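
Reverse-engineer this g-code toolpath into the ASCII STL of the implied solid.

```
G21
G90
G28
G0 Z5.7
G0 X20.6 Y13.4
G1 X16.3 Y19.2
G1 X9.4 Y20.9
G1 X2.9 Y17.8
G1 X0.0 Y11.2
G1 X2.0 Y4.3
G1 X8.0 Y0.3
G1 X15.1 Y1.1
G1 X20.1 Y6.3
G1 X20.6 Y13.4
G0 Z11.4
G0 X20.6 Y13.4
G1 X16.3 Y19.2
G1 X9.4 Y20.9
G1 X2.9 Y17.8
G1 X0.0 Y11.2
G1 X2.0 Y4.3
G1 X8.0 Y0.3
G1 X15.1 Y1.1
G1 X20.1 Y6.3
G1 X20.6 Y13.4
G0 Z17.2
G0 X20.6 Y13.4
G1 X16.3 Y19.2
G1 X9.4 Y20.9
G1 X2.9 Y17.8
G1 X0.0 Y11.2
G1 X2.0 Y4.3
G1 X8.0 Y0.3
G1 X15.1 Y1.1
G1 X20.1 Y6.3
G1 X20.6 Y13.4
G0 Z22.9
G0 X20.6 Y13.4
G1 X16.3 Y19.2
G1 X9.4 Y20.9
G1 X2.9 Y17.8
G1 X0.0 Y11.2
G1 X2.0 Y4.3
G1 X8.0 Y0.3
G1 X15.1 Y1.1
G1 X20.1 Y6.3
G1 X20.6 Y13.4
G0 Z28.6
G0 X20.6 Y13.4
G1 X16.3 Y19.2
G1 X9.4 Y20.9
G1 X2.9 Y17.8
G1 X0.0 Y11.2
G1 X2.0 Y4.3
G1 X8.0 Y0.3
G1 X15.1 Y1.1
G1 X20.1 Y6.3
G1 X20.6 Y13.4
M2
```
solid part
  facet normal 0.0000 0.0000 -1.0000
    outer loop
      vertex 9.4 20.9 0.0
      vertex 16.3 19.2 0.0
      vertex 20.6 13.4 0.0
    endloop
  endfacet
  facet normal 0.0000 0.0000 -1.0000
    outer loop
      vertex 2.9 17.8 0.0
      vertex 9.4 20.9 0.0
      vertex 20.6 13.4 0.0
    endloop
  endfacet
  facet normal 0.0000 0.0000 -1.0000
    outer loop
      vertex 0.0 11.2 0.0
      vertex 2.9 17.8 0.0
      vertex 20.6 13.4 0.0
    endloop
  endfacet
  facet normal 0.0000 0.0000 -1.0000
    outer loop
      vertex 2.0 4.3 0.0
      vertex 0.0 11.2 0.0
      vertex 20.6 13.4 0.0
    endloop
  endfacet
  facet normal 0.0000 0.0000 -1.0000
    outer loop
      vertex 8.0 0.3 0.0
      vertex 2.0 4.3 0.0
      vertex 20.6 13.4 0.0
    endloop
  endfacet
  facet normal 0.0000 0.0000 -1.0000
    outer loop
      vertex 15.1 1.1 0.0
      vertex 8.0 0.3 0.0
      vertex 20.6 13.4 0.0
    endloop
  endfacet
  facet normal 0.0000 0.0000 -1.0000
    outer loop
      vertex 20.1 6.3 0.0
      vertex 15.1 1.1 0.0
      vertex 20.6 13.4 0.0
    endloop
  endfacet
  facet normal 0.0000 0.0000 1.0000
    outer loop
      vertex 20.6 13.4 28.6
      vertex 16.3 19.2 28.6
      vertex 9.4 20.9 28.6
    endloop
  endfacet
  facet normal 0.0000 0.0000 1.0000
    outer loop
      vertex 20.6 13.4 28.6
      vertex 9.4 20.9 28.6
      vertex 2.9 17.8 28.6
    endloop
  endfacet
  facet normal 0.0000 0.0000 1.0000
    outer loop
      vertex 20.6 13.4 28.6
      vertex 2.9 17.8 28.6
      vertex 0.0 11.2 28.6
    endloop
  endfacet
  facet normal 0.0000 0.0000 1.0000
    outer loop
      vertex 20.6 13.4 28.6
      vertex 0.0 11.2 28.6
      vertex 2.0 4.3 28.6
    endloop
  endfacet
  facet normal 0.0000 0.0000 1.0000
    outer loop
      vertex 20.6 13.4 28.6
      vertex 2.0 4.3 28.6
      vertex 8.0 0.3 28.6
    endloop
  endfacet
  facet normal 0.0000 0.0000 1.0000
    outer loop
      vertex 20.6 13.4 28.6
      vertex 8.0 0.3 28.6
      vertex 15.1 1.1 28.6
    endloop
  endfacet
  facet normal 0.0000 0.0000 1.0000
    outer loop
      vertex 20.6 13.4 28.6
      vertex 15.1 1.1 28.6
      vertex 20.1 6.3 28.6
    endloop
  endfacet
  facet normal 0.8033 0.5956 0.0000
    outer loop
      vertex 20.6 13.4 0.0
      vertex 16.3 19.2 0.0
      vertex 16.3 19.2 28.6
    endloop
  endfacet
  facet normal 0.8033 0.5956 0.0000
    outer loop
      vertex 20.6 13.4 0.0
      vertex 16.3 19.2 28.6
      vertex 20.6 13.4 28.6
    endloop
  endfacet
  facet normal 0.2392 0.9710 0.0000
    outer loop
      vertex 16.3 19.2 0.0
      vertex 9.4 20.9 0.0
      vertex 9.4 20.9 28.6
    endloop
  endfacet
  facet normal 0.2392 0.9710 0.0000
    outer loop
      vertex 16.3 19.2 0.0
      vertex 9.4 20.9 28.6
      vertex 16.3 19.2 28.6
    endloop
  endfacet
  facet normal -0.4305 0.9026 0.0000
    outer loop
      vertex 9.4 20.9 0.0
      vertex 2.9 17.8 0.0
      vertex 2.9 17.8 28.6
    endloop
  endfacet
  facet normal -0.4305 0.9026 0.0000
    outer loop
      vertex 9.4 20.9 0.0
      vertex 2.9 17.8 28.6
      vertex 9.4 20.9 28.6
    endloop
  endfacet
  facet normal -0.9155 0.4023 0.0000
    outer loop
      vertex 2.9 17.8 0.0
      vertex 0.0 11.2 0.0
      vertex 0.0 11.2 28.6
    endloop
  endfacet
  facet normal -0.9155 0.4023 0.0000
    outer loop
      vertex 2.9 17.8 0.0
      vertex 0.0 11.2 28.6
      vertex 2.9 17.8 28.6
    endloop
  endfacet
  facet normal -0.9605 -0.2784 0.0000
    outer loop
      vertex 0.0 11.2 0.0
      vertex 2.0 4.3 0.0
      vertex 2.0 4.3 28.6
    endloop
  endfacet
  facet normal -0.9605 -0.2784 0.0000
    outer loop
      vertex 0.0 11.2 0.0
      vertex 2.0 4.3 28.6
      vertex 0.0 11.2 28.6
    endloop
  endfacet
  facet normal -0.5547 -0.8321 0.0000
    outer loop
      vertex 2.0 4.3 0.0
      vertex 8.0 0.3 0.0
      vertex 8.0 0.3 28.6
    endloop
  endfacet
  facet normal -0.5547 -0.8321 0.0000
    outer loop
      vertex 2.0 4.3 0.0
      vertex 8.0 0.3 28.6
      vertex 2.0 4.3 28.6
    endloop
  endfacet
  facet normal 0.1120 -0.9937 0.0000
    outer loop
      vertex 8.0 0.3 0.0
      vertex 15.1 1.1 0.0
      vertex 15.1 1.1 28.6
    endloop
  endfacet
  facet normal 0.1120 -0.9937 0.0000
    outer loop
      vertex 8.0 0.3 0.0
      vertex 15.1 1.1 28.6
      vertex 8.0 0.3 28.6
    endloop
  endfacet
  facet normal 0.7208 -0.6931 0.0000
    outer loop
      vertex 15.1 1.1 0.0
      vertex 20.1 6.3 0.0
      vertex 20.1 6.3 28.6
    endloop
  endfacet
  facet normal 0.7208 -0.6931 0.0000
    outer loop
      vertex 15.1 1.1 0.0
      vertex 20.1 6.3 28.6
      vertex 15.1 1.1 28.6
    endloop
  endfacet
  facet normal 0.9975 -0.0702 0.0000
    outer loop
      vertex 20.1 6.3 0.0
      vertex 20.6 13.4 0.0
      vertex 20.6 13.4 28.6
    endloop
  endfacet
  facet normal 0.9975 -0.0702 0.0000
    outer loop
      vertex 20.1 6.3 0.0
      vertex 20.6 13.4 28.6
      vertex 20.1 6.3 28.6
    endloop
  endfacet
endsolid part

The G0 Z moves step by Δz≈5.7 mm. Every layer's G1 loop is the same polygon, so the solid is a straight extrusion of it from z=0 to z≈28.6. Closing with flat bottom and top caps and triangulating gives 32 facets — a regular 9-sided prism (a cylinder approximated with 9 flat sides), circumscribed radius ≈ 10.5 mm, height ≈ 28.6 mm.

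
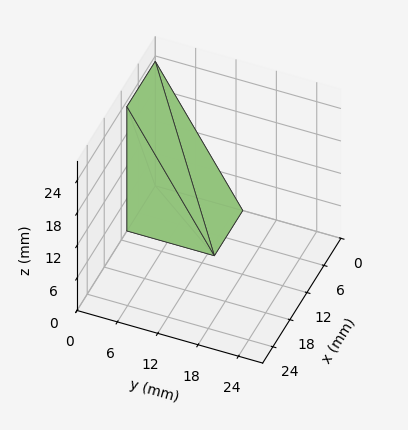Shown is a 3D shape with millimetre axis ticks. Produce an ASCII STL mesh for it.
Reading the render: the shape is a wedge (ramp): 10 × 13 mm base, rising to 23 mm along the y=0 edge and sloping linearly to z=0 at y=13 (dimensions read to the nearest mm from the axis ticks). For the STL, each face is triangulated and given an outward normal.

solid part
  facet normal 0.0000 0.0000 -1.0000
    outer loop
      vertex 10.0 13.0 0.0
      vertex 10.0 0.0 0.0
      vertex 0.0 0.0 0.0
    endloop
  endfacet
  facet normal 0.0000 0.0000 -1.0000
    outer loop
      vertex 0.0 13.0 0.0
      vertex 10.0 13.0 0.0
      vertex 0.0 0.0 0.0
    endloop
  endfacet
  facet normal 0.0000 -1.0000 0.0000
    outer loop
      vertex 0.0 0.0 0.0
      vertex 10.0 0.0 0.0
      vertex 10.0 0.0 23.0
    endloop
  endfacet
  facet normal 0.0000 -1.0000 0.0000
    outer loop
      vertex 0.0 0.0 0.0
      vertex 10.0 0.0 23.0
      vertex 0.0 0.0 23.0
    endloop
  endfacet
  facet normal 0.0000 0.8706 0.4921
    outer loop
      vertex 0.0 0.0 23.0
      vertex 10.0 0.0 23.0
      vertex 10.0 13.0 0.0
    endloop
  endfacet
  facet normal 0.0000 0.8706 0.4921
    outer loop
      vertex 0.0 0.0 23.0
      vertex 10.0 13.0 0.0
      vertex 0.0 13.0 0.0
    endloop
  endfacet
  facet normal -1.0000 0.0000 0.0000
    outer loop
      vertex 0.0 0.0 23.0
      vertex 0.0 13.0 0.0
      vertex 0.0 0.0 0.0
    endloop
  endfacet
  facet normal 1.0000 0.0000 0.0000
    outer loop
      vertex 10.0 0.0 0.0
      vertex 10.0 13.0 0.0
      vertex 10.0 0.0 23.0
    endloop
  endfacet
endsolid part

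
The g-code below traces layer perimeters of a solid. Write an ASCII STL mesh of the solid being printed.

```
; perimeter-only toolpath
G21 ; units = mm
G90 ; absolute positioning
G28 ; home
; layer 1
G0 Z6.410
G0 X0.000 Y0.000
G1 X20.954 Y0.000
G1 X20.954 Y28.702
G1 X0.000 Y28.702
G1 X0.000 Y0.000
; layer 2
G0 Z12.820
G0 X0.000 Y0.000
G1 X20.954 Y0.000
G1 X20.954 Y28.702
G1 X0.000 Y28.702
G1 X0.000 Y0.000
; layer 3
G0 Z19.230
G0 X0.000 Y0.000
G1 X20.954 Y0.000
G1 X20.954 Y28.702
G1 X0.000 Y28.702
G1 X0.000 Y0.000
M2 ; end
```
solid part
  facet normal 0.0000 0.0000 -1.0000
    outer loop
      vertex 20.954 28.702 0.000
      vertex 20.954 0.000 0.000
      vertex 0.000 0.000 0.000
    endloop
  endfacet
  facet normal 0.0000 0.0000 -1.0000
    outer loop
      vertex 0.000 28.702 0.000
      vertex 20.954 28.702 0.000
      vertex 0.000 0.000 0.000
    endloop
  endfacet
  facet normal 0.0000 0.0000 1.0000
    outer loop
      vertex 0.000 0.000 19.230
      vertex 20.954 0.000 19.230
      vertex 20.954 28.702 19.230
    endloop
  endfacet
  facet normal 0.0000 0.0000 1.0000
    outer loop
      vertex 0.000 0.000 19.230
      vertex 20.954 28.702 19.230
      vertex 0.000 28.702 19.230
    endloop
  endfacet
  facet normal 0.0000 -1.0000 0.0000
    outer loop
      vertex 0.000 0.000 0.000
      vertex 20.954 0.000 0.000
      vertex 20.954 0.000 19.230
    endloop
  endfacet
  facet normal 0.0000 -1.0000 0.0000
    outer loop
      vertex 0.000 0.000 0.000
      vertex 20.954 0.000 19.230
      vertex 0.000 0.000 19.230
    endloop
  endfacet
  facet normal 0.0000 1.0000 0.0000
    outer loop
      vertex 20.954 28.702 19.230
      vertex 20.954 28.702 0.000
      vertex 0.000 28.702 0.000
    endloop
  endfacet
  facet normal 0.0000 1.0000 0.0000
    outer loop
      vertex 0.000 28.702 19.230
      vertex 20.954 28.702 19.230
      vertex 0.000 28.702 0.000
    endloop
  endfacet
  facet normal -1.0000 0.0000 0.0000
    outer loop
      vertex 0.000 28.702 19.230
      vertex 0.000 28.702 0.000
      vertex 0.000 0.000 0.000
    endloop
  endfacet
  facet normal -1.0000 0.0000 0.0000
    outer loop
      vertex 0.000 0.000 19.230
      vertex 0.000 28.702 19.230
      vertex 0.000 0.000 0.000
    endloop
  endfacet
  facet normal 1.0000 0.0000 0.0000
    outer loop
      vertex 20.954 0.000 0.000
      vertex 20.954 28.702 0.000
      vertex 20.954 28.702 19.230
    endloop
  endfacet
  facet normal 1.0000 0.0000 0.0000
    outer loop
      vertex 20.954 0.000 0.000
      vertex 20.954 28.702 19.230
      vertex 20.954 0.000 19.230
    endloop
  endfacet
endsolid part

The G0 Z moves step by Δz≈6.410 mm. Every layer's G1 loop is the same polygon, so the solid is a straight extrusion of it from z=0 to z≈19.2. Closing with flat bottom and top caps and triangulating gives 12 facets — a rectangular box, roughly 21 × 28.7 mm footprint and 19.2 mm tall.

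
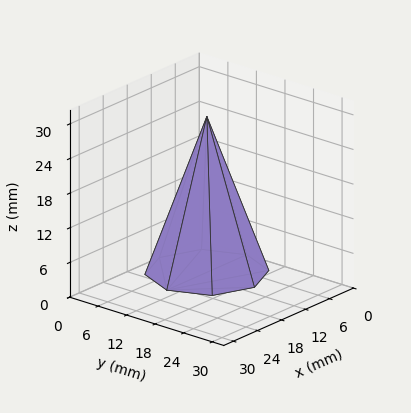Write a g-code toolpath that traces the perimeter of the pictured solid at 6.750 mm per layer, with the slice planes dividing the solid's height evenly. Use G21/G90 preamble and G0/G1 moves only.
Reading the render: the shape is a regular 8-sided pyramid, base circumscribed radius ≈ 10 mm, apex at z ≈ 27 mm (dimensions read to the nearest mm from the axis ticks). For the g-code, the solid's height is divided into equal slices at the stated Δz and each level perimeter traced with G1 moves after a G0 lift.

; perimeter-only toolpath
G21 ; units = mm
G90 ; absolute positioning
G28 ; home
; layer 1
G0 Z6.750
G0 X17.500 Y10.000
G1 X15.303 Y15.303
G1 X10.000 Y17.500
G1 X4.697 Y15.303
G1 X2.500 Y10.000
G1 X4.697 Y4.697
G1 X10.000 Y2.500
G1 X15.303 Y4.697
G1 X17.500 Y10.000
; layer 2
G0 Z13.500
G0 X15.000 Y10.000
G1 X13.536 Y13.536
G1 X10.000 Y15.000
G1 X6.465 Y13.536
G1 X5.000 Y10.000
G1 X6.465 Y6.465
G1 X10.000 Y5.000
G1 X13.536 Y6.465
G1 X15.000 Y10.000
; layer 3
G0 Z20.250
G0 X12.500 Y10.000
G1 X11.768 Y11.768
G1 X10.000 Y12.500
G1 X8.232 Y11.768
G1 X7.500 Y10.000
G1 X8.232 Y8.232
G1 X10.000 Y7.500
G1 X11.768 Y8.232
G1 X12.500 Y10.000
M2 ; end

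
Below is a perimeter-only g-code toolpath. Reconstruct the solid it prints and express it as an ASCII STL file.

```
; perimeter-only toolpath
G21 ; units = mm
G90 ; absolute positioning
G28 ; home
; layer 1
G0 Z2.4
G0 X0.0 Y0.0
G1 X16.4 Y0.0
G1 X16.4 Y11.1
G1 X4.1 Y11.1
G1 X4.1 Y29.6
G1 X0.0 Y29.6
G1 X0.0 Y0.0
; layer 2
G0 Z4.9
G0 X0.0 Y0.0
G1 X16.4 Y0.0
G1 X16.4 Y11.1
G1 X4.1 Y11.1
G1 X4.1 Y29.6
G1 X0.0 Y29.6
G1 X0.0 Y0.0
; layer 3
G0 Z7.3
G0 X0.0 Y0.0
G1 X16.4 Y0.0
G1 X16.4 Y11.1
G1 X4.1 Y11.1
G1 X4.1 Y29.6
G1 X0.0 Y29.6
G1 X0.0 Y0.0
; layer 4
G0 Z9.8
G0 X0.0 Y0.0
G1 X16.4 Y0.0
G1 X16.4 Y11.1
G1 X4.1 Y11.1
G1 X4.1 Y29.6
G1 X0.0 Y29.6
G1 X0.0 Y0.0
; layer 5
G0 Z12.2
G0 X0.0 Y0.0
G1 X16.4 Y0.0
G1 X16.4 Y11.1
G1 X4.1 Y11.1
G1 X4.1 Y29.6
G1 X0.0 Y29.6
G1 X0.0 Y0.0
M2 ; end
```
solid part
  facet normal 0.0000 0.0000 -1.0000
    outer loop
      vertex 16.4 11.1 0.0
      vertex 16.4 0.0 0.0
      vertex 0.0 0.0 0.0
    endloop
  endfacet
  facet normal 0.0000 0.0000 -1.0000
    outer loop
      vertex 4.1 11.1 0.0
      vertex 16.4 11.1 0.0
      vertex 0.0 0.0 0.0
    endloop
  endfacet
  facet normal 0.0000 0.0000 -1.0000
    outer loop
      vertex 4.1 29.6 0.0
      vertex 4.1 11.1 0.0
      vertex 0.0 0.0 0.0
    endloop
  endfacet
  facet normal 0.0000 0.0000 -1.0000
    outer loop
      vertex 0.0 29.6 0.0
      vertex 4.1 29.6 0.0
      vertex 0.0 0.0 0.0
    endloop
  endfacet
  facet normal 0.0000 0.0000 1.0000
    outer loop
      vertex 0.0 0.0 12.2
      vertex 16.4 0.0 12.2
      vertex 16.4 11.1 12.2
    endloop
  endfacet
  facet normal 0.0000 0.0000 1.0000
    outer loop
      vertex 0.0 0.0 12.2
      vertex 16.4 11.1 12.2
      vertex 4.1 11.1 12.2
    endloop
  endfacet
  facet normal 0.0000 0.0000 1.0000
    outer loop
      vertex 0.0 0.0 12.2
      vertex 4.1 11.1 12.2
      vertex 4.1 29.6 12.2
    endloop
  endfacet
  facet normal 0.0000 0.0000 1.0000
    outer loop
      vertex 0.0 0.0 12.2
      vertex 4.1 29.6 12.2
      vertex 0.0 29.6 12.2
    endloop
  endfacet
  facet normal 0.0000 -1.0000 0.0000
    outer loop
      vertex 0.0 0.0 0.0
      vertex 16.4 0.0 0.0
      vertex 16.4 0.0 12.2
    endloop
  endfacet
  facet normal 0.0000 -1.0000 0.0000
    outer loop
      vertex 0.0 0.0 0.0
      vertex 16.4 0.0 12.2
      vertex 0.0 0.0 12.2
    endloop
  endfacet
  facet normal 1.0000 0.0000 0.0000
    outer loop
      vertex 16.4 0.0 0.0
      vertex 16.4 11.1 0.0
      vertex 16.4 11.1 12.2
    endloop
  endfacet
  facet normal 1.0000 0.0000 0.0000
    outer loop
      vertex 16.4 0.0 0.0
      vertex 16.4 11.1 12.2
      vertex 16.4 0.0 12.2
    endloop
  endfacet
  facet normal 0.0000 1.0000 0.0000
    outer loop
      vertex 16.4 11.1 0.0
      vertex 4.1 11.1 0.0
      vertex 4.1 11.1 12.2
    endloop
  endfacet
  facet normal 0.0000 1.0000 0.0000
    outer loop
      vertex 16.4 11.1 0.0
      vertex 4.1 11.1 12.2
      vertex 16.4 11.1 12.2
    endloop
  endfacet
  facet normal 1.0000 0.0000 0.0000
    outer loop
      vertex 4.1 11.1 0.0
      vertex 4.1 29.6 0.0
      vertex 4.1 29.6 12.2
    endloop
  endfacet
  facet normal 1.0000 0.0000 0.0000
    outer loop
      vertex 4.1 11.1 0.0
      vertex 4.1 29.6 12.2
      vertex 4.1 11.1 12.2
    endloop
  endfacet
  facet normal 0.0000 1.0000 0.0000
    outer loop
      vertex 4.1 29.6 0.0
      vertex 0.0 29.6 0.0
      vertex 0.0 29.6 12.2
    endloop
  endfacet
  facet normal 0.0000 1.0000 0.0000
    outer loop
      vertex 4.1 29.6 0.0
      vertex 0.0 29.6 12.2
      vertex 4.1 29.6 12.2
    endloop
  endfacet
  facet normal -1.0000 0.0000 0.0000
    outer loop
      vertex 0.0 29.6 0.0
      vertex 0.0 0.0 0.0
      vertex 0.0 0.0 12.2
    endloop
  endfacet
  facet normal -1.0000 0.0000 0.0000
    outer loop
      vertex 0.0 29.6 0.0
      vertex 0.0 0.0 12.2
      vertex 0.0 29.6 12.2
    endloop
  endfacet
endsolid part

The G0 Z moves step by Δz≈2.4 mm. Every layer's G1 loop is the same polygon, so the solid is a straight extrusion of it from z=0 to z≈12.2. Closing with flat bottom and top caps and triangulating gives 20 facets — an L-shaped prism: outer 16.4 × 29.6 mm, arm thicknesses ≈ 11.1 mm (horizontal) and 4.1 mm (vertical), extruded 12.2 mm in z.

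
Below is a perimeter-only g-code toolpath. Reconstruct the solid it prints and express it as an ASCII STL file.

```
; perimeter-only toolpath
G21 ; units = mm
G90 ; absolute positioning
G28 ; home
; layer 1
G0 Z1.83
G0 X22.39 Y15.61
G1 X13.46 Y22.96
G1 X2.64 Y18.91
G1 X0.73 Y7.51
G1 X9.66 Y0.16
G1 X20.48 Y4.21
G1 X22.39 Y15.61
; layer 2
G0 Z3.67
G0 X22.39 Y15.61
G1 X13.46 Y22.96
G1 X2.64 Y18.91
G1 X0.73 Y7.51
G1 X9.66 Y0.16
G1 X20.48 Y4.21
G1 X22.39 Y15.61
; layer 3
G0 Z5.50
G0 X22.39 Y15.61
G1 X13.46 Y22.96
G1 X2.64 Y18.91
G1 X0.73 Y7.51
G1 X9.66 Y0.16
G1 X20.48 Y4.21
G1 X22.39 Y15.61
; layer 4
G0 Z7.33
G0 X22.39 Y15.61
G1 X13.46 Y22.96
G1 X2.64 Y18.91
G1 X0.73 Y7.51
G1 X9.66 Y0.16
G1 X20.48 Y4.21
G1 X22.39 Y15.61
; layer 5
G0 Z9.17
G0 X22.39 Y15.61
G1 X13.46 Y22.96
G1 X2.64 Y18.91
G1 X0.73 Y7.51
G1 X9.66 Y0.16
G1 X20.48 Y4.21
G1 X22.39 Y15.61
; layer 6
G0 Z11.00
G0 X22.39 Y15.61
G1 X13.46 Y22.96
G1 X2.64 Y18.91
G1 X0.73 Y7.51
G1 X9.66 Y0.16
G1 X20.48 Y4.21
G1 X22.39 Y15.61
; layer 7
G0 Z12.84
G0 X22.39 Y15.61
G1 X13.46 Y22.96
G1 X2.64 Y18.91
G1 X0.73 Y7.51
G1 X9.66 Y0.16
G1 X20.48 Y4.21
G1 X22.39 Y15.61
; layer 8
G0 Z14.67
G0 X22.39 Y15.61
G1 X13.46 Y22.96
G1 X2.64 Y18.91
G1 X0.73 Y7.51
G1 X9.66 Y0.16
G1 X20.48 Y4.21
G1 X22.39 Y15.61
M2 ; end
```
solid part
  facet normal 0.0000 0.0000 -1.0000
    outer loop
      vertex 2.64 18.91 0.00
      vertex 13.46 22.96 0.00
      vertex 22.39 15.61 0.00
    endloop
  endfacet
  facet normal 0.0000 0.0000 -1.0000
    outer loop
      vertex 0.73 7.51 0.00
      vertex 2.64 18.91 0.00
      vertex 22.39 15.61 0.00
    endloop
  endfacet
  facet normal 0.0000 0.0000 -1.0000
    outer loop
      vertex 9.66 0.16 0.00
      vertex 0.73 7.51 0.00
      vertex 22.39 15.61 0.00
    endloop
  endfacet
  facet normal 0.0000 0.0000 -1.0000
    outer loop
      vertex 20.48 4.21 0.00
      vertex 9.66 0.16 0.00
      vertex 22.39 15.61 0.00
    endloop
  endfacet
  facet normal 0.0000 0.0000 1.0000
    outer loop
      vertex 22.39 15.61 14.67
      vertex 13.46 22.96 14.67
      vertex 2.64 18.91 14.67
    endloop
  endfacet
  facet normal 0.0000 0.0000 1.0000
    outer loop
      vertex 22.39 15.61 14.67
      vertex 2.64 18.91 14.67
      vertex 0.73 7.51 14.67
    endloop
  endfacet
  facet normal 0.0000 0.0000 1.0000
    outer loop
      vertex 22.39 15.61 14.67
      vertex 0.73 7.51 14.67
      vertex 9.66 0.16 14.67
    endloop
  endfacet
  facet normal 0.0000 0.0000 1.0000
    outer loop
      vertex 22.39 15.61 14.67
      vertex 9.66 0.16 14.67
      vertex 20.48 4.21 14.67
    endloop
  endfacet
  facet normal 0.6355 0.7721 0.0000
    outer loop
      vertex 22.39 15.61 0.00
      vertex 13.46 22.96 0.00
      vertex 13.46 22.96 14.67
    endloop
  endfacet
  facet normal 0.6355 0.7721 0.0000
    outer loop
      vertex 22.39 15.61 0.00
      vertex 13.46 22.96 14.67
      vertex 22.39 15.61 14.67
    endloop
  endfacet
  facet normal -0.3506 0.9365 0.0000
    outer loop
      vertex 13.46 22.96 0.00
      vertex 2.64 18.91 0.00
      vertex 2.64 18.91 14.67
    endloop
  endfacet
  facet normal -0.3506 0.9365 0.0000
    outer loop
      vertex 13.46 22.96 0.00
      vertex 2.64 18.91 14.67
      vertex 13.46 22.96 14.67
    endloop
  endfacet
  facet normal -0.9863 0.1652 0.0000
    outer loop
      vertex 2.64 18.91 0.00
      vertex 0.73 7.51 0.00
      vertex 0.73 7.51 14.67
    endloop
  endfacet
  facet normal -0.9863 0.1652 0.0000
    outer loop
      vertex 2.64 18.91 0.00
      vertex 0.73 7.51 14.67
      vertex 2.64 18.91 14.67
    endloop
  endfacet
  facet normal -0.6355 -0.7721 0.0000
    outer loop
      vertex 0.73 7.51 0.00
      vertex 9.66 0.16 0.00
      vertex 9.66 0.16 14.67
    endloop
  endfacet
  facet normal -0.6355 -0.7721 0.0000
    outer loop
      vertex 0.73 7.51 0.00
      vertex 9.66 0.16 14.67
      vertex 0.73 7.51 14.67
    endloop
  endfacet
  facet normal 0.3506 -0.9365 0.0000
    outer loop
      vertex 9.66 0.16 0.00
      vertex 20.48 4.21 0.00
      vertex 20.48 4.21 14.67
    endloop
  endfacet
  facet normal 0.3506 -0.9365 0.0000
    outer loop
      vertex 9.66 0.16 0.00
      vertex 20.48 4.21 14.67
      vertex 9.66 0.16 14.67
    endloop
  endfacet
  facet normal 0.9863 -0.1652 0.0000
    outer loop
      vertex 20.48 4.21 0.00
      vertex 22.39 15.61 0.00
      vertex 22.39 15.61 14.67
    endloop
  endfacet
  facet normal 0.9863 -0.1652 0.0000
    outer loop
      vertex 20.48 4.21 0.00
      vertex 22.39 15.61 14.67
      vertex 20.48 4.21 14.67
    endloop
  endfacet
endsolid part

The G0 Z moves step by Δz≈1.83 mm. Every layer's G1 loop is the same polygon, so the solid is a straight extrusion of it from z=0 to z≈14.7. Closing with flat bottom and top caps and triangulating gives 20 facets — a regular 6-sided prism (a cylinder approximated with 6 flat sides), circumscribed radius ≈ 11.6 mm, height ≈ 14.7 mm.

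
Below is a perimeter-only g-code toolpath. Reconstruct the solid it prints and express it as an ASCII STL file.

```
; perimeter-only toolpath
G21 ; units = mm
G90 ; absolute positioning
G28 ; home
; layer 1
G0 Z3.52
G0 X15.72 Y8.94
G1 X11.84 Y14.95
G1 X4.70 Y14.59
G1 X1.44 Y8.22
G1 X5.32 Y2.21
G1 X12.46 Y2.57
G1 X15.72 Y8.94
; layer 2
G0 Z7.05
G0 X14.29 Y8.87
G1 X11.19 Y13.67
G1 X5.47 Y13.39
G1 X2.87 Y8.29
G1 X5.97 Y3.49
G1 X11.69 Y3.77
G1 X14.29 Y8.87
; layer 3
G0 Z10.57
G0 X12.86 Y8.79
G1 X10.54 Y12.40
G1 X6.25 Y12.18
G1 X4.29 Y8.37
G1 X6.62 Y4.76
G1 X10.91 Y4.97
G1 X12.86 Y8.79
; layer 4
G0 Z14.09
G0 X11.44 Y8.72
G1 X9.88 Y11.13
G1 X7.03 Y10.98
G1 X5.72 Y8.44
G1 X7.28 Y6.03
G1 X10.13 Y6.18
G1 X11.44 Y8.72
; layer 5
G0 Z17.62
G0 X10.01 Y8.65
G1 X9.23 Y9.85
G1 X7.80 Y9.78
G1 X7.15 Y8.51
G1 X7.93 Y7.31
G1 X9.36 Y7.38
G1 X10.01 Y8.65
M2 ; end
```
solid part
  facet normal 0.0000 0.0000 -1.0000
    outer loop
      vertex 3.92 15.79 0.00
      vertex 12.49 16.22 0.00
      vertex 17.15 9.01 0.00
    endloop
  endfacet
  facet normal 0.0000 0.0000 -1.0000
    outer loop
      vertex 0.01 8.15 0.00
      vertex 3.92 15.79 0.00
      vertex 17.15 9.01 0.00
    endloop
  endfacet
  facet normal 0.0000 0.0000 -1.0000
    outer loop
      vertex 4.67 0.94 0.00
      vertex 0.01 8.15 0.00
      vertex 17.15 9.01 0.00
    endloop
  endfacet
  facet normal 0.0000 0.0000 -1.0000
    outer loop
      vertex 13.24 1.37 0.00
      vertex 4.67 0.94 0.00
      vertex 17.15 9.01 0.00
    endloop
  endfacet
  facet normal 0.7923 0.5121 0.3316
    outer loop
      vertex 17.15 9.01 0.00
      vertex 12.49 16.22 0.00
      vertex 8.58 8.58 21.14
    endloop
  endfacet
  facet normal -0.0473 0.9422 0.3318
    outer loop
      vertex 12.49 16.22 0.00
      vertex 3.92 15.79 0.00
      vertex 8.58 8.58 21.14
    endloop
  endfacet
  facet normal -0.8398 0.4298 0.3317
    outer loop
      vertex 3.92 15.79 0.00
      vertex 0.01 8.15 0.00
      vertex 8.58 8.58 21.14
    endloop
  endfacet
  facet normal -0.7923 -0.5121 0.3316
    outer loop
      vertex 0.01 8.15 0.00
      vertex 4.67 0.94 0.00
      vertex 8.58 8.58 21.14
    endloop
  endfacet
  facet normal 0.0473 -0.9422 0.3318
    outer loop
      vertex 4.67 0.94 0.00
      vertex 13.24 1.37 0.00
      vertex 8.58 8.58 21.14
    endloop
  endfacet
  facet normal 0.8398 -0.4298 0.3317
    outer loop
      vertex 13.24 1.37 0.00
      vertex 17.15 9.01 0.00
      vertex 8.58 8.58 21.14
    endloop
  endfacet
endsolid part

The G0 Z moves step by Δz≈3.52 mm. The G1 loops shrink linearly with z, so the solid tapers from its base footprint up to z≈21.1. Closing with a flat bottom cap and the tapered top and triangulating gives 10 facets — a regular 6-sided pyramid, base circumscribed radius ≈ 8.58 mm, apex at z ≈ 21.1 mm.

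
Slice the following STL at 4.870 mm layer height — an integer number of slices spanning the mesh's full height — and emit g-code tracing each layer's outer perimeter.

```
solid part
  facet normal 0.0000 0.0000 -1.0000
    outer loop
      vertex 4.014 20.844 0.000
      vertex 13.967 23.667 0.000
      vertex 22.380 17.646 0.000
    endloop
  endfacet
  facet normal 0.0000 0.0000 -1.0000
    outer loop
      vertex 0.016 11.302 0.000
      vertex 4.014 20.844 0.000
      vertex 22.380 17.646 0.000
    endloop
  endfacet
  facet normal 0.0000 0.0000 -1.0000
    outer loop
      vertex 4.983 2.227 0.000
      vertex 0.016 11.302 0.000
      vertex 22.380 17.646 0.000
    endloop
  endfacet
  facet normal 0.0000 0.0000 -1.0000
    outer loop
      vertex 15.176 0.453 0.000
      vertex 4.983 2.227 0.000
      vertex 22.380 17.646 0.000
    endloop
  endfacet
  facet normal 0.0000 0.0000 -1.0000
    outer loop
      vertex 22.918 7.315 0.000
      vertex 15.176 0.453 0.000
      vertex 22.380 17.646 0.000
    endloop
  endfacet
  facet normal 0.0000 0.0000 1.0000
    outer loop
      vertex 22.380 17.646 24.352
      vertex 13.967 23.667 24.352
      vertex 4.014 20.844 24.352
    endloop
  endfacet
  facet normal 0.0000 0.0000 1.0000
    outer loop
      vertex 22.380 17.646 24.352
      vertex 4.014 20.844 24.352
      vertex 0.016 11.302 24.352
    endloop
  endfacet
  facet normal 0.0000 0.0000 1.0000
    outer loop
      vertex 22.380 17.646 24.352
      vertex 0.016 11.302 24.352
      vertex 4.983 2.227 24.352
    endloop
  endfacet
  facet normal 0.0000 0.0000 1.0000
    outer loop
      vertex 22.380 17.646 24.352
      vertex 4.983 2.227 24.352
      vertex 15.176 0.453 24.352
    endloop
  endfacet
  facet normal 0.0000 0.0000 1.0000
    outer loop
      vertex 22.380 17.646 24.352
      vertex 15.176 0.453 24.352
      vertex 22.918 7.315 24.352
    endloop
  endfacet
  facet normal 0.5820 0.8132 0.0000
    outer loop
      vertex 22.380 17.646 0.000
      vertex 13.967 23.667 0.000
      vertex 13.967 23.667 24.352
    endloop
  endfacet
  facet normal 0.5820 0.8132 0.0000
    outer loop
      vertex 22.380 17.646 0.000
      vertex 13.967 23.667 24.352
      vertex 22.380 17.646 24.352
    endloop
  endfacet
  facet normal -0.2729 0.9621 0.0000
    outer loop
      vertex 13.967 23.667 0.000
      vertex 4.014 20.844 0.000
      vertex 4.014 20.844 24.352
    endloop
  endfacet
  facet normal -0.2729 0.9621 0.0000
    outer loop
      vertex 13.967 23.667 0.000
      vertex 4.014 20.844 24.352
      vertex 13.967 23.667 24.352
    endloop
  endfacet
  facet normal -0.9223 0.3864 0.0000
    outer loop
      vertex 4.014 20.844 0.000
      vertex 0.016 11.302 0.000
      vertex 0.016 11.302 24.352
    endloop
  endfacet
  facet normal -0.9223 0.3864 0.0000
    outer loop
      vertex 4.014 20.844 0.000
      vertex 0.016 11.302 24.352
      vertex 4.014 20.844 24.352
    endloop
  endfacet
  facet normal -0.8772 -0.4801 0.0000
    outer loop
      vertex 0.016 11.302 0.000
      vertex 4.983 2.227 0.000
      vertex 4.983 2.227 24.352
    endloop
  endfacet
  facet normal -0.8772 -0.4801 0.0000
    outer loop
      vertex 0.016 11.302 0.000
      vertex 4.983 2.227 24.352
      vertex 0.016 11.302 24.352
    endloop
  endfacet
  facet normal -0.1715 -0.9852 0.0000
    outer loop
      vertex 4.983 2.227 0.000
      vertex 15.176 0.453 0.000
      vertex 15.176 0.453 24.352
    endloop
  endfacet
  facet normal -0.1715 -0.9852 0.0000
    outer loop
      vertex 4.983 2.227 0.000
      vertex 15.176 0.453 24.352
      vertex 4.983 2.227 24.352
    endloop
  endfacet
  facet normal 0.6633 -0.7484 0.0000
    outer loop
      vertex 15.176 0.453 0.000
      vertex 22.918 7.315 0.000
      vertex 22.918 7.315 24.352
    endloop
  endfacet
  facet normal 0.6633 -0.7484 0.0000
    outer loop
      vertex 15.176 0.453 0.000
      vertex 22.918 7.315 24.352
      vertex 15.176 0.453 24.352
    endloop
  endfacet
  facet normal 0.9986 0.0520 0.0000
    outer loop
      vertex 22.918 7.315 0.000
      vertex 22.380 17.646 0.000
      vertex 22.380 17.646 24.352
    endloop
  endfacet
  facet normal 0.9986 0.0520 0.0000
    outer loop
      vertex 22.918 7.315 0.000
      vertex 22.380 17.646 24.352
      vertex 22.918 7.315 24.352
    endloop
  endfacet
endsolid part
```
; perimeter-only toolpath
G21 ; units = mm
G90 ; absolute positioning
G28 ; home
; layer 1
G0 Z4.870
G0 X22.380 Y17.646
G1 X13.967 Y23.667
G1 X4.014 Y20.844
G1 X0.016 Y11.302
G1 X4.983 Y2.227
G1 X15.176 Y0.453
G1 X22.918 Y7.315
G1 X22.380 Y17.646
; layer 2
G0 Z9.741
G0 X22.380 Y17.646
G1 X13.967 Y23.667
G1 X4.014 Y20.844
G1 X0.016 Y11.302
G1 X4.983 Y2.227
G1 X15.176 Y0.453
G1 X22.918 Y7.315
G1 X22.380 Y17.646
; layer 3
G0 Z14.611
G0 X22.380 Y17.646
G1 X13.967 Y23.667
G1 X4.014 Y20.844
G1 X0.016 Y11.302
G1 X4.983 Y2.227
G1 X15.176 Y0.453
G1 X22.918 Y7.315
G1 X22.380 Y17.646
; layer 4
G0 Z19.482
G0 X22.380 Y17.646
G1 X13.967 Y23.667
G1 X4.014 Y20.844
G1 X0.016 Y11.302
G1 X4.983 Y2.227
G1 X15.176 Y0.453
G1 X22.918 Y7.315
G1 X22.380 Y17.646
; layer 5
G0 Z24.352
G0 X22.380 Y17.646
G1 X13.967 Y23.667
G1 X4.014 Y20.844
G1 X0.016 Y11.302
G1 X4.983 Y2.227
G1 X15.176 Y0.453
G1 X22.918 Y7.315
G1 X22.380 Y17.646
M2 ; end

The solid is a regular 7-sided prism (a cylinder approximated with 7 flat sides), circumscribed radius ≈ 11.9 mm, height ≈ 24.4 mm. Slicing at Δz = 4.870 mm — 5 equal slices spanning the solid's height, so layer i sits at z = i·h/5 — gives 5 non-empty perimeters. Each is a 7-segment closed polygon; G0 lifts to the layer z and rapids to the start vertex, then G1 traces the edges.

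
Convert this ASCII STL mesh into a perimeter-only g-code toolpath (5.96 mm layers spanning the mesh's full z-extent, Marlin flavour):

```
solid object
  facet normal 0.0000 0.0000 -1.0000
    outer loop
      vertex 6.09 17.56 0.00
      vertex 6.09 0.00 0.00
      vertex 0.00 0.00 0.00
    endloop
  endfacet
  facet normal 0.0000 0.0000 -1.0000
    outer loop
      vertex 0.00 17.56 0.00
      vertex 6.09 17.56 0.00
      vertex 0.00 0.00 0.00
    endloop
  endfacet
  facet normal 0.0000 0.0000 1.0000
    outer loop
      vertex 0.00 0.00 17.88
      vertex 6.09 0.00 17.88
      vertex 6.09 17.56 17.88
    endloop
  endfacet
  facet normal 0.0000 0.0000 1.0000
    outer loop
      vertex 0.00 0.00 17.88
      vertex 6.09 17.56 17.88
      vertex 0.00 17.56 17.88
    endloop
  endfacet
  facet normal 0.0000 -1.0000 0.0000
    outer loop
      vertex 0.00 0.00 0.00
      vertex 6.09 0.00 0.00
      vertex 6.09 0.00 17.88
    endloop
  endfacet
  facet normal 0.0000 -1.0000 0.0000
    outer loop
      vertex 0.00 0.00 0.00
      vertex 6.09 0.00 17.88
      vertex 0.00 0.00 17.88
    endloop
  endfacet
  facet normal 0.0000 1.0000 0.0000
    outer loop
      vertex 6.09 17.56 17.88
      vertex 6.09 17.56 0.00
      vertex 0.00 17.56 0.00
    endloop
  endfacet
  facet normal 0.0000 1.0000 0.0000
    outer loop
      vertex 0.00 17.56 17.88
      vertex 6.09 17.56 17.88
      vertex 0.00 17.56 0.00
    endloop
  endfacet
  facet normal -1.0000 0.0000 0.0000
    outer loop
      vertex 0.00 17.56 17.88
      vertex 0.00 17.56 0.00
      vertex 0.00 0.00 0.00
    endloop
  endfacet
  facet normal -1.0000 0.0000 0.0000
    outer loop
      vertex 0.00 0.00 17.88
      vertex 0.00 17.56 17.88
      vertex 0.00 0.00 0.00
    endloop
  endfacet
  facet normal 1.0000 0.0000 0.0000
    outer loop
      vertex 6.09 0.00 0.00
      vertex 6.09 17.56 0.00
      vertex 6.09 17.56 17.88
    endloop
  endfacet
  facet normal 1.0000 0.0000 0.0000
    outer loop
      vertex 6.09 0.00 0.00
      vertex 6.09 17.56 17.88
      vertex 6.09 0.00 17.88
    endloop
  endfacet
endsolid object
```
; perimeter-only toolpath
G21 ; units = mm
G90 ; absolute positioning
G28 ; home
; layer 1
G0 Z5.96
G0 X0.00 Y0.00
G1 X6.09 Y0.00
G1 X6.09 Y17.56
G1 X0.00 Y17.56
G1 X0.00 Y0.00
; layer 2
G0 Z11.92
G0 X0.00 Y0.00
G1 X6.09 Y0.00
G1 X6.09 Y17.56
G1 X0.00 Y17.56
G1 X0.00 Y0.00
; layer 3
G0 Z17.88
G0 X0.00 Y0.00
G1 X6.09 Y0.00
G1 X6.09 Y17.56
G1 X0.00 Y17.56
G1 X0.00 Y0.00
M2 ; end

The solid is a rectangular box, roughly 6.09 × 17.6 mm footprint and 17.9 mm tall. Slicing at Δz = 5.96 mm — 3 equal slices spanning the solid's height, so layer i sits at z = i·h/3 — gives 3 non-empty perimeters. Each is a 4-segment closed polygon; G0 lifts to the layer z and rapids to the start vertex, then G1 traces the edges.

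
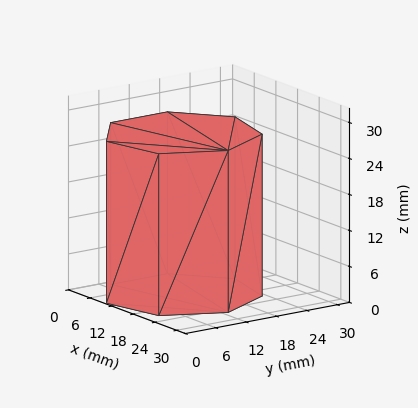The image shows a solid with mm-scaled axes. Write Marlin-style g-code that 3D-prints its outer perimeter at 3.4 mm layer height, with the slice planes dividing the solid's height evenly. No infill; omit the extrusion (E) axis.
Reading the render: the shape is a regular 7-sided prism (a cylinder approximated with 7 flat sides), circumscribed radius ≈ 13 mm, height ≈ 27 mm (dimensions read to the nearest mm from the axis ticks). For the g-code, the solid's height is divided into equal slices at the stated Δz and each level perimeter traced with G1 moves after a G0 lift.

; perimeter-only toolpath
G21 ; units = mm
G90 ; absolute positioning
G28 ; home
; layer 1
G0 Z3.4
G0 X26.0 Y13.0
G1 X21.1 Y23.2
G1 X10.1 Y25.7
G1 X1.3 Y18.6
G1 X1.3 Y7.4
G1 X10.1 Y0.3
G1 X21.1 Y2.8
G1 X26.0 Y13.0
; layer 2
G0 Z6.8
G0 X26.0 Y13.0
G1 X21.1 Y23.2
G1 X10.1 Y25.7
G1 X1.3 Y18.6
G1 X1.3 Y7.4
G1 X10.1 Y0.3
G1 X21.1 Y2.8
G1 X26.0 Y13.0
; layer 3
G0 Z10.1
G0 X26.0 Y13.0
G1 X21.1 Y23.2
G1 X10.1 Y25.7
G1 X1.3 Y18.6
G1 X1.3 Y7.4
G1 X10.1 Y0.3
G1 X21.1 Y2.8
G1 X26.0 Y13.0
; layer 4
G0 Z13.5
G0 X26.0 Y13.0
G1 X21.1 Y23.2
G1 X10.1 Y25.7
G1 X1.3 Y18.6
G1 X1.3 Y7.4
G1 X10.1 Y0.3
G1 X21.1 Y2.8
G1 X26.0 Y13.0
; layer 5
G0 Z16.9
G0 X26.0 Y13.0
G1 X21.1 Y23.2
G1 X10.1 Y25.7
G1 X1.3 Y18.6
G1 X1.3 Y7.4
G1 X10.1 Y0.3
G1 X21.1 Y2.8
G1 X26.0 Y13.0
; layer 6
G0 Z20.2
G0 X26.0 Y13.0
G1 X21.1 Y23.2
G1 X10.1 Y25.7
G1 X1.3 Y18.6
G1 X1.3 Y7.4
G1 X10.1 Y0.3
G1 X21.1 Y2.8
G1 X26.0 Y13.0
; layer 7
G0 Z23.6
G0 X26.0 Y13.0
G1 X21.1 Y23.2
G1 X10.1 Y25.7
G1 X1.3 Y18.6
G1 X1.3 Y7.4
G1 X10.1 Y0.3
G1 X21.1 Y2.8
G1 X26.0 Y13.0
; layer 8
G0 Z27.0
G0 X26.0 Y13.0
G1 X21.1 Y23.2
G1 X10.1 Y25.7
G1 X1.3 Y18.6
G1 X1.3 Y7.4
G1 X10.1 Y0.3
G1 X21.1 Y2.8
G1 X26.0 Y13.0
M2 ; end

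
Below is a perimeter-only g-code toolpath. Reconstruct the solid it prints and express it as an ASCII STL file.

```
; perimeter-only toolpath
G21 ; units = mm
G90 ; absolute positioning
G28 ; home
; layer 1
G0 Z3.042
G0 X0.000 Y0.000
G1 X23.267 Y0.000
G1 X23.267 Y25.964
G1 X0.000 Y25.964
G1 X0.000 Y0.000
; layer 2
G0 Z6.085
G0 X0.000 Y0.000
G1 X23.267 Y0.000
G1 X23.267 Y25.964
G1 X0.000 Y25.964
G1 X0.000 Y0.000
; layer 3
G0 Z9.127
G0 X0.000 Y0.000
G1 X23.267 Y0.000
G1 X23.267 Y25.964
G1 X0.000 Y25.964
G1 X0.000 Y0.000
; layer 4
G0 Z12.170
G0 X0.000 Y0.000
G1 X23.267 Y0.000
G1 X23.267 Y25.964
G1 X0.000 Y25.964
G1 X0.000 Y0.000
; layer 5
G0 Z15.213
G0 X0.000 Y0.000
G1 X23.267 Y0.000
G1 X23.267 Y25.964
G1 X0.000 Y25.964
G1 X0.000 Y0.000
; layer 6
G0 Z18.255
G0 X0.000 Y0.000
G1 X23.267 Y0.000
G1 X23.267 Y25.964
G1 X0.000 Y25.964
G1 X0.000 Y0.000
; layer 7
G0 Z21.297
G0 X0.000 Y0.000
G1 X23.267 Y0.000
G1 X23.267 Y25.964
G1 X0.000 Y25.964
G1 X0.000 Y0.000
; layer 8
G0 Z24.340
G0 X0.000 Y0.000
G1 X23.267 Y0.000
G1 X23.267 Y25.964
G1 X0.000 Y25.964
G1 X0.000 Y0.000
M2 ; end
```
solid part
  facet normal 0.0000 0.0000 -1.0000
    outer loop
      vertex 23.267 25.964 0.000
      vertex 23.267 0.000 0.000
      vertex 0.000 0.000 0.000
    endloop
  endfacet
  facet normal 0.0000 0.0000 -1.0000
    outer loop
      vertex 0.000 25.964 0.000
      vertex 23.267 25.964 0.000
      vertex 0.000 0.000 0.000
    endloop
  endfacet
  facet normal 0.0000 0.0000 1.0000
    outer loop
      vertex 0.000 0.000 24.340
      vertex 23.267 0.000 24.340
      vertex 23.267 25.964 24.340
    endloop
  endfacet
  facet normal 0.0000 0.0000 1.0000
    outer loop
      vertex 0.000 0.000 24.340
      vertex 23.267 25.964 24.340
      vertex 0.000 25.964 24.340
    endloop
  endfacet
  facet normal 0.0000 -1.0000 0.0000
    outer loop
      vertex 0.000 0.000 0.000
      vertex 23.267 0.000 0.000
      vertex 23.267 0.000 24.340
    endloop
  endfacet
  facet normal 0.0000 -1.0000 0.0000
    outer loop
      vertex 0.000 0.000 0.000
      vertex 23.267 0.000 24.340
      vertex 0.000 0.000 24.340
    endloop
  endfacet
  facet normal 0.0000 1.0000 0.0000
    outer loop
      vertex 23.267 25.964 24.340
      vertex 23.267 25.964 0.000
      vertex 0.000 25.964 0.000
    endloop
  endfacet
  facet normal 0.0000 1.0000 0.0000
    outer loop
      vertex 0.000 25.964 24.340
      vertex 23.267 25.964 24.340
      vertex 0.000 25.964 0.000
    endloop
  endfacet
  facet normal -1.0000 0.0000 0.0000
    outer loop
      vertex 0.000 25.964 24.340
      vertex 0.000 25.964 0.000
      vertex 0.000 0.000 0.000
    endloop
  endfacet
  facet normal -1.0000 0.0000 0.0000
    outer loop
      vertex 0.000 0.000 24.340
      vertex 0.000 25.964 24.340
      vertex 0.000 0.000 0.000
    endloop
  endfacet
  facet normal 1.0000 0.0000 0.0000
    outer loop
      vertex 23.267 0.000 0.000
      vertex 23.267 25.964 0.000
      vertex 23.267 25.964 24.340
    endloop
  endfacet
  facet normal 1.0000 0.0000 0.0000
    outer loop
      vertex 23.267 0.000 0.000
      vertex 23.267 25.964 24.340
      vertex 23.267 0.000 24.340
    endloop
  endfacet
endsolid part

The G0 Z moves step by Δz≈3.042 mm. Every layer's G1 loop is the same polygon, so the solid is a straight extrusion of it from z=0 to z≈24.3. Closing with flat bottom and top caps and triangulating gives 12 facets — a rectangular box, roughly 23.3 × 26 mm footprint and 24.3 mm tall.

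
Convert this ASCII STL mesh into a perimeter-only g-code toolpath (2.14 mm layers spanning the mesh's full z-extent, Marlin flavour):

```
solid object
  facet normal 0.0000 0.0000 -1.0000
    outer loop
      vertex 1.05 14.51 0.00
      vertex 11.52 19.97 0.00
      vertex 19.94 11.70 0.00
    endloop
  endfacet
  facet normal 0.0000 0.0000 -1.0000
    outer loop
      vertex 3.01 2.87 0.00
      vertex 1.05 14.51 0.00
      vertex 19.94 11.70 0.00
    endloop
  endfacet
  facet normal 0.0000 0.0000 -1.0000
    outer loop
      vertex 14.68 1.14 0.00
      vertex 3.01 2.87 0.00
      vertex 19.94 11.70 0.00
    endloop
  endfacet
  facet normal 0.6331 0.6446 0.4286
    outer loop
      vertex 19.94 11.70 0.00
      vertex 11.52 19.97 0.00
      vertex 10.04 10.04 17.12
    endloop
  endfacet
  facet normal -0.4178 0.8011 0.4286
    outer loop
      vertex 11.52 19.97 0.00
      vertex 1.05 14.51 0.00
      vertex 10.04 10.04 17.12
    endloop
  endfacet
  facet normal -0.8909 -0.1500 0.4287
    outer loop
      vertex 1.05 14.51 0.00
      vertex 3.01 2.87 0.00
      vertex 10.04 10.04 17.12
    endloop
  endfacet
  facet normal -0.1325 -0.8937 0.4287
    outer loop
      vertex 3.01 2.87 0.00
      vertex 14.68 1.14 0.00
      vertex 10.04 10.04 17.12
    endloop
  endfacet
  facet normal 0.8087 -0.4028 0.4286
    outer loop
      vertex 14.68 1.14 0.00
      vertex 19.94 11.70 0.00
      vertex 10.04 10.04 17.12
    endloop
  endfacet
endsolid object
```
; perimeter-only toolpath
G21 ; units = mm
G90 ; absolute positioning
G28 ; home
; layer 1
G0 Z2.14
G0 X18.70 Y11.49
G1 X11.34 Y18.73
G1 X2.17 Y13.95
G1 X3.89 Y3.77
G1 X14.10 Y2.25
G1 X18.70 Y11.49
; layer 2
G0 Z4.28
G0 X17.47 Y11.28
G1 X11.15 Y17.49
G1 X3.30 Y13.39
G1 X4.77 Y4.66
G1 X13.52 Y3.36
G1 X17.47 Y11.28
; layer 3
G0 Z6.42
G0 X16.23 Y11.08
G1 X10.96 Y16.25
G1 X4.42 Y12.83
G1 X5.65 Y5.56
G1 X12.94 Y4.48
G1 X16.23 Y11.08
; layer 4
G0 Z8.56
G0 X14.99 Y10.87
G1 X10.78 Y15.00
G1 X5.54 Y12.27
G1 X6.52 Y6.46
G1 X12.36 Y5.59
G1 X14.99 Y10.87
; layer 5
G0 Z10.70
G0 X13.75 Y10.66
G1 X10.59 Y13.76
G1 X6.67 Y11.72
G1 X7.40 Y7.35
G1 X11.78 Y6.70
G1 X13.75 Y10.66
; layer 6
G0 Z12.84
G0 X12.52 Y10.45
G1 X10.41 Y12.52
G1 X7.79 Y11.16
G1 X8.28 Y8.25
G1 X11.20 Y7.81
G1 X12.52 Y10.45
; layer 7
G0 Z14.98
G0 X11.28 Y10.25
G1 X10.22 Y11.28
G1 X8.92 Y10.60
G1 X9.16 Y9.14
G1 X10.62 Y8.93
G1 X11.28 Y10.25
M2 ; end

The solid is a regular 5-sided pyramid, base circumscribed radius ≈ 10 mm, apex at z ≈ 17.1 mm. Slicing at Δz = 2.14 mm — 8 equal slices spanning the solid's height, so layer i sits at z = i·h/8 — gives 7 non-empty perimeters. Each is a 5-segment closed polygon; G0 lifts to the layer z and rapids to the start vertex, then G1 traces the edges. The cross-section shrinks linearly with z (the slice at the apex is degenerate and omitted).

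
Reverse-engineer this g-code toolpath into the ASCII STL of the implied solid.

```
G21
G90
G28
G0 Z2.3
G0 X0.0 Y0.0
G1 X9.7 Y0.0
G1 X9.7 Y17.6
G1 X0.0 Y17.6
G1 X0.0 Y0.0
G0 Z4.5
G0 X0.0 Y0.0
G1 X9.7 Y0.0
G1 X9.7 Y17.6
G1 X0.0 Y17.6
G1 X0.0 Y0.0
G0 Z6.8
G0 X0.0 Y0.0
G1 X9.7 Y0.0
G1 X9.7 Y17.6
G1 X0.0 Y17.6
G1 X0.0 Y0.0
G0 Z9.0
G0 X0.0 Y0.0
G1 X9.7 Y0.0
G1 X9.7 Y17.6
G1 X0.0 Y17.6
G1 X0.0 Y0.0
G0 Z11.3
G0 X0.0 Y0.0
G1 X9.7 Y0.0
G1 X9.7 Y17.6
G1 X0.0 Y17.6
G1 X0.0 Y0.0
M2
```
solid part
  facet normal 0.0000 0.0000 -1.0000
    outer loop
      vertex 9.7 17.6 0.0
      vertex 9.7 0.0 0.0
      vertex 0.0 0.0 0.0
    endloop
  endfacet
  facet normal 0.0000 0.0000 -1.0000
    outer loop
      vertex 0.0 17.6 0.0
      vertex 9.7 17.6 0.0
      vertex 0.0 0.0 0.0
    endloop
  endfacet
  facet normal 0.0000 0.0000 1.0000
    outer loop
      vertex 0.0 0.0 11.3
      vertex 9.7 0.0 11.3
      vertex 9.7 17.6 11.3
    endloop
  endfacet
  facet normal 0.0000 0.0000 1.0000
    outer loop
      vertex 0.0 0.0 11.3
      vertex 9.7 17.6 11.3
      vertex 0.0 17.6 11.3
    endloop
  endfacet
  facet normal 0.0000 -1.0000 0.0000
    outer loop
      vertex 0.0 0.0 0.0
      vertex 9.7 0.0 0.0
      vertex 9.7 0.0 11.3
    endloop
  endfacet
  facet normal 0.0000 -1.0000 0.0000
    outer loop
      vertex 0.0 0.0 0.0
      vertex 9.7 0.0 11.3
      vertex 0.0 0.0 11.3
    endloop
  endfacet
  facet normal 0.0000 1.0000 0.0000
    outer loop
      vertex 9.7 17.6 11.3
      vertex 9.7 17.6 0.0
      vertex 0.0 17.6 0.0
    endloop
  endfacet
  facet normal 0.0000 1.0000 0.0000
    outer loop
      vertex 0.0 17.6 11.3
      vertex 9.7 17.6 11.3
      vertex 0.0 17.6 0.0
    endloop
  endfacet
  facet normal -1.0000 0.0000 0.0000
    outer loop
      vertex 0.0 17.6 11.3
      vertex 0.0 17.6 0.0
      vertex 0.0 0.0 0.0
    endloop
  endfacet
  facet normal -1.0000 0.0000 0.0000
    outer loop
      vertex 0.0 0.0 11.3
      vertex 0.0 17.6 11.3
      vertex 0.0 0.0 0.0
    endloop
  endfacet
  facet normal 1.0000 0.0000 0.0000
    outer loop
      vertex 9.7 0.0 0.0
      vertex 9.7 17.6 0.0
      vertex 9.7 17.6 11.3
    endloop
  endfacet
  facet normal 1.0000 0.0000 0.0000
    outer loop
      vertex 9.7 0.0 0.0
      vertex 9.7 17.6 11.3
      vertex 9.7 0.0 11.3
    endloop
  endfacet
endsolid part

The G0 Z moves step by Δz≈2.3 mm. Every layer's G1 loop is the same polygon, so the solid is a straight extrusion of it from z=0 to z≈11.3. Closing with flat bottom and top caps and triangulating gives 12 facets — a rectangular box, roughly 9.7 × 17.6 mm footprint and 11.3 mm tall.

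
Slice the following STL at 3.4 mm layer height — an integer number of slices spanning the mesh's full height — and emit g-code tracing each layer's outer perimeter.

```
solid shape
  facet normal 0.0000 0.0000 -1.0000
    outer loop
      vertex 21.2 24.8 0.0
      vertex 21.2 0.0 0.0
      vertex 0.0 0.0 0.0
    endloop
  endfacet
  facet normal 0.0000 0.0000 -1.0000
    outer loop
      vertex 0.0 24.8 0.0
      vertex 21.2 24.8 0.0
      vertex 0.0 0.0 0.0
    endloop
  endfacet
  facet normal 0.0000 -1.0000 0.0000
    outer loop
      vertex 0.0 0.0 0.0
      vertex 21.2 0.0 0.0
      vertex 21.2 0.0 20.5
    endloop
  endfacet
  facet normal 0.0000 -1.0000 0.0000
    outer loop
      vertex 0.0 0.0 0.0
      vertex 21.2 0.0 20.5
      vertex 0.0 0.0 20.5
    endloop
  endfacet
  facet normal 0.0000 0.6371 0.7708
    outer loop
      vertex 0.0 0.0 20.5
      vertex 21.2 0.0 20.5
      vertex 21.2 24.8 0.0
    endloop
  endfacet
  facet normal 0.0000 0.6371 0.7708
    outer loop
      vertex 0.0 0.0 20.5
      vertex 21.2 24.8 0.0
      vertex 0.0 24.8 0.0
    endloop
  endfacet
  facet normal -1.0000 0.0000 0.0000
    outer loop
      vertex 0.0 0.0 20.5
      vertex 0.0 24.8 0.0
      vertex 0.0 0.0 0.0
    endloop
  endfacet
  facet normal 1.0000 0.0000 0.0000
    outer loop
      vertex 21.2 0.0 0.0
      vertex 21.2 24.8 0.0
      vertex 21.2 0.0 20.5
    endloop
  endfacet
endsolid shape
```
; perimeter-only toolpath
G21 ; units = mm
G90 ; absolute positioning
G28 ; home
; layer 1
G0 Z3.4
G0 X0.0 Y0.0
G1 X21.2 Y0.0
G1 X21.2 Y20.7
G1 X0.0 Y20.7
G1 X0.0 Y0.0
; layer 2
G0 Z6.8
G0 X0.0 Y0.0
G1 X21.2 Y0.0
G1 X21.2 Y16.5
G1 X0.0 Y16.5
G1 X0.0 Y0.0
; layer 3
G0 Z10.2
G0 X0.0 Y0.0
G1 X21.2 Y0.0
G1 X21.2 Y12.4
G1 X0.0 Y12.4
G1 X0.0 Y0.0
; layer 4
G0 Z13.7
G0 X0.0 Y0.0
G1 X21.2 Y0.0
G1 X21.2 Y8.3
G1 X0.0 Y8.3
G1 X0.0 Y0.0
; layer 5
G0 Z17.1
G0 X0.0 Y0.0
G1 X21.2 Y0.0
G1 X21.2 Y4.1
G1 X0.0 Y4.1
G1 X0.0 Y0.0
M2 ; end

The solid is a wedge (ramp): 21.2 × 24.8 mm base, rising to 20.5 mm along the y=0 edge and sloping linearly to z=0 at y=24.8. Slicing at Δz = 3.4 mm — 6 equal slices spanning the solid's height, so layer i sits at z = i·h/6 — gives 5 non-empty perimeters. Each is a 4-segment closed polygon; G0 lifts to the layer z and rapids to the start vertex, then G1 traces the edges. The cross-section shrinks linearly with z (the slice at the apex is degenerate and omitted).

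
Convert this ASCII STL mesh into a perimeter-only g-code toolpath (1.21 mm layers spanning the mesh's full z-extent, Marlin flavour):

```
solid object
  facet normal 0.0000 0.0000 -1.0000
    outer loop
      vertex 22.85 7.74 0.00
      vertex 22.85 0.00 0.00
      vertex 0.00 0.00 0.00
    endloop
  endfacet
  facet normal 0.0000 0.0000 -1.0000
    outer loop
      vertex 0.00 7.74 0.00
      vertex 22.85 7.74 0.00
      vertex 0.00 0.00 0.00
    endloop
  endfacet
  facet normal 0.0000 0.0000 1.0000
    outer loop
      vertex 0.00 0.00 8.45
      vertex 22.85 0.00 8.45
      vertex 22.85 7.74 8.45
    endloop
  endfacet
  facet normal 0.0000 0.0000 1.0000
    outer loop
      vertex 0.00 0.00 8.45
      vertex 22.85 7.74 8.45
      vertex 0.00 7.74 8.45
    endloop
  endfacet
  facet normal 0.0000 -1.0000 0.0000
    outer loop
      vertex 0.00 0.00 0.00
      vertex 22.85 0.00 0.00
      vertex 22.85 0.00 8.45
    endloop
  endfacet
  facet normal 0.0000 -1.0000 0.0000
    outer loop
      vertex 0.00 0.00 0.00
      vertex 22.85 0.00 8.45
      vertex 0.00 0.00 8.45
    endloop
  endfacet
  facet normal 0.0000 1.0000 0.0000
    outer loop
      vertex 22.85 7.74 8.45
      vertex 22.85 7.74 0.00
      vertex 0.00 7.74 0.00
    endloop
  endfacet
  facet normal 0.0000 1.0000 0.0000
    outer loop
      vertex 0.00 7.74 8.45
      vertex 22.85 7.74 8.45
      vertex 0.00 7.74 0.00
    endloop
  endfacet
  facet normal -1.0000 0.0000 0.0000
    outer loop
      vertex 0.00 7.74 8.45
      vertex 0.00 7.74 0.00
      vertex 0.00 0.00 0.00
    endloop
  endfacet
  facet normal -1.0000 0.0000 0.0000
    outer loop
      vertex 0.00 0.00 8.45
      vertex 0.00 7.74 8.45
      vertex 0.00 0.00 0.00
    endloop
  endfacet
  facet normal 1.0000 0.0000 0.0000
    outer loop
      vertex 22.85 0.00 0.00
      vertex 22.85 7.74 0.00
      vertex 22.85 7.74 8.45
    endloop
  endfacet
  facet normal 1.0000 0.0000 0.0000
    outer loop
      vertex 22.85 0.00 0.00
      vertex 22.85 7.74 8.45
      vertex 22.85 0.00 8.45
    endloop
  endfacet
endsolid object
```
; perimeter-only toolpath
G21 ; units = mm
G90 ; absolute positioning
G28 ; home
; layer 1
G0 Z1.21
G0 X0.00 Y0.00
G1 X22.85 Y0.00
G1 X22.85 Y7.74
G1 X0.00 Y7.74
G1 X0.00 Y0.00
; layer 2
G0 Z2.41
G0 X0.00 Y0.00
G1 X22.85 Y0.00
G1 X22.85 Y7.74
G1 X0.00 Y7.74
G1 X0.00 Y0.00
; layer 3
G0 Z3.62
G0 X0.00 Y0.00
G1 X22.85 Y0.00
G1 X22.85 Y7.74
G1 X0.00 Y7.74
G1 X0.00 Y0.00
; layer 4
G0 Z4.83
G0 X0.00 Y0.00
G1 X22.85 Y0.00
G1 X22.85 Y7.74
G1 X0.00 Y7.74
G1 X0.00 Y0.00
; layer 5
G0 Z6.04
G0 X0.00 Y0.00
G1 X22.85 Y0.00
G1 X22.85 Y7.74
G1 X0.00 Y7.74
G1 X0.00 Y0.00
; layer 6
G0 Z7.24
G0 X0.00 Y0.00
G1 X22.85 Y0.00
G1 X22.85 Y7.74
G1 X0.00 Y7.74
G1 X0.00 Y0.00
; layer 7
G0 Z8.45
G0 X0.00 Y0.00
G1 X22.85 Y0.00
G1 X22.85 Y7.74
G1 X0.00 Y7.74
G1 X0.00 Y0.00
M2 ; end

The solid is a rectangular box, roughly 22.9 × 7.74 mm footprint and 8.45 mm tall. Slicing at Δz = 1.21 mm — 7 equal slices spanning the solid's height, so layer i sits at z = i·h/7 — gives 7 non-empty perimeters. Each is a 4-segment closed polygon; G0 lifts to the layer z and rapids to the start vertex, then G1 traces the edges.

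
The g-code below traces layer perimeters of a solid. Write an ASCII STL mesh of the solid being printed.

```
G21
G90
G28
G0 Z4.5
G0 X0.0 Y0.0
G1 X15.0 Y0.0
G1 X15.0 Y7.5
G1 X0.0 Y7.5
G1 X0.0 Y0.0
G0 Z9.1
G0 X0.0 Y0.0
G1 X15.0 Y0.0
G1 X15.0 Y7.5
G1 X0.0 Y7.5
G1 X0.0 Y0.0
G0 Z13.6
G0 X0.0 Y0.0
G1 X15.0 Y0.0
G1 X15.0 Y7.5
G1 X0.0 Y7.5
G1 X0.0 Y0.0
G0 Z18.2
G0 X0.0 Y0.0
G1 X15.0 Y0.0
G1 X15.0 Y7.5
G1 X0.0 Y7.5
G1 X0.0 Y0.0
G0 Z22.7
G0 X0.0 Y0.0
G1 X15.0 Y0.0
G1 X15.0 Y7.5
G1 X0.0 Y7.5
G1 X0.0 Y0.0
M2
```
solid part
  facet normal 0.0000 0.0000 -1.0000
    outer loop
      vertex 15.0 7.5 0.0
      vertex 15.0 0.0 0.0
      vertex 0.0 0.0 0.0
    endloop
  endfacet
  facet normal 0.0000 0.0000 -1.0000
    outer loop
      vertex 0.0 7.5 0.0
      vertex 15.0 7.5 0.0
      vertex 0.0 0.0 0.0
    endloop
  endfacet
  facet normal 0.0000 0.0000 1.0000
    outer loop
      vertex 0.0 0.0 22.7
      vertex 15.0 0.0 22.7
      vertex 15.0 7.5 22.7
    endloop
  endfacet
  facet normal 0.0000 0.0000 1.0000
    outer loop
      vertex 0.0 0.0 22.7
      vertex 15.0 7.5 22.7
      vertex 0.0 7.5 22.7
    endloop
  endfacet
  facet normal 0.0000 -1.0000 0.0000
    outer loop
      vertex 0.0 0.0 0.0
      vertex 15.0 0.0 0.0
      vertex 15.0 0.0 22.7
    endloop
  endfacet
  facet normal 0.0000 -1.0000 0.0000
    outer loop
      vertex 0.0 0.0 0.0
      vertex 15.0 0.0 22.7
      vertex 0.0 0.0 22.7
    endloop
  endfacet
  facet normal 0.0000 1.0000 0.0000
    outer loop
      vertex 15.0 7.5 22.7
      vertex 15.0 7.5 0.0
      vertex 0.0 7.5 0.0
    endloop
  endfacet
  facet normal 0.0000 1.0000 0.0000
    outer loop
      vertex 0.0 7.5 22.7
      vertex 15.0 7.5 22.7
      vertex 0.0 7.5 0.0
    endloop
  endfacet
  facet normal -1.0000 0.0000 0.0000
    outer loop
      vertex 0.0 7.5 22.7
      vertex 0.0 7.5 0.0
      vertex 0.0 0.0 0.0
    endloop
  endfacet
  facet normal -1.0000 0.0000 0.0000
    outer loop
      vertex 0.0 0.0 22.7
      vertex 0.0 7.5 22.7
      vertex 0.0 0.0 0.0
    endloop
  endfacet
  facet normal 1.0000 0.0000 0.0000
    outer loop
      vertex 15.0 0.0 0.0
      vertex 15.0 7.5 0.0
      vertex 15.0 7.5 22.7
    endloop
  endfacet
  facet normal 1.0000 0.0000 0.0000
    outer loop
      vertex 15.0 0.0 0.0
      vertex 15.0 7.5 22.7
      vertex 15.0 0.0 22.7
    endloop
  endfacet
endsolid part

The G0 Z moves step by Δz≈4.5 mm. Every layer's G1 loop is the same polygon, so the solid is a straight extrusion of it from z=0 to z≈22.7. Closing with flat bottom and top caps and triangulating gives 12 facets — a rectangular box, roughly 15 × 7.5 mm footprint and 22.7 mm tall.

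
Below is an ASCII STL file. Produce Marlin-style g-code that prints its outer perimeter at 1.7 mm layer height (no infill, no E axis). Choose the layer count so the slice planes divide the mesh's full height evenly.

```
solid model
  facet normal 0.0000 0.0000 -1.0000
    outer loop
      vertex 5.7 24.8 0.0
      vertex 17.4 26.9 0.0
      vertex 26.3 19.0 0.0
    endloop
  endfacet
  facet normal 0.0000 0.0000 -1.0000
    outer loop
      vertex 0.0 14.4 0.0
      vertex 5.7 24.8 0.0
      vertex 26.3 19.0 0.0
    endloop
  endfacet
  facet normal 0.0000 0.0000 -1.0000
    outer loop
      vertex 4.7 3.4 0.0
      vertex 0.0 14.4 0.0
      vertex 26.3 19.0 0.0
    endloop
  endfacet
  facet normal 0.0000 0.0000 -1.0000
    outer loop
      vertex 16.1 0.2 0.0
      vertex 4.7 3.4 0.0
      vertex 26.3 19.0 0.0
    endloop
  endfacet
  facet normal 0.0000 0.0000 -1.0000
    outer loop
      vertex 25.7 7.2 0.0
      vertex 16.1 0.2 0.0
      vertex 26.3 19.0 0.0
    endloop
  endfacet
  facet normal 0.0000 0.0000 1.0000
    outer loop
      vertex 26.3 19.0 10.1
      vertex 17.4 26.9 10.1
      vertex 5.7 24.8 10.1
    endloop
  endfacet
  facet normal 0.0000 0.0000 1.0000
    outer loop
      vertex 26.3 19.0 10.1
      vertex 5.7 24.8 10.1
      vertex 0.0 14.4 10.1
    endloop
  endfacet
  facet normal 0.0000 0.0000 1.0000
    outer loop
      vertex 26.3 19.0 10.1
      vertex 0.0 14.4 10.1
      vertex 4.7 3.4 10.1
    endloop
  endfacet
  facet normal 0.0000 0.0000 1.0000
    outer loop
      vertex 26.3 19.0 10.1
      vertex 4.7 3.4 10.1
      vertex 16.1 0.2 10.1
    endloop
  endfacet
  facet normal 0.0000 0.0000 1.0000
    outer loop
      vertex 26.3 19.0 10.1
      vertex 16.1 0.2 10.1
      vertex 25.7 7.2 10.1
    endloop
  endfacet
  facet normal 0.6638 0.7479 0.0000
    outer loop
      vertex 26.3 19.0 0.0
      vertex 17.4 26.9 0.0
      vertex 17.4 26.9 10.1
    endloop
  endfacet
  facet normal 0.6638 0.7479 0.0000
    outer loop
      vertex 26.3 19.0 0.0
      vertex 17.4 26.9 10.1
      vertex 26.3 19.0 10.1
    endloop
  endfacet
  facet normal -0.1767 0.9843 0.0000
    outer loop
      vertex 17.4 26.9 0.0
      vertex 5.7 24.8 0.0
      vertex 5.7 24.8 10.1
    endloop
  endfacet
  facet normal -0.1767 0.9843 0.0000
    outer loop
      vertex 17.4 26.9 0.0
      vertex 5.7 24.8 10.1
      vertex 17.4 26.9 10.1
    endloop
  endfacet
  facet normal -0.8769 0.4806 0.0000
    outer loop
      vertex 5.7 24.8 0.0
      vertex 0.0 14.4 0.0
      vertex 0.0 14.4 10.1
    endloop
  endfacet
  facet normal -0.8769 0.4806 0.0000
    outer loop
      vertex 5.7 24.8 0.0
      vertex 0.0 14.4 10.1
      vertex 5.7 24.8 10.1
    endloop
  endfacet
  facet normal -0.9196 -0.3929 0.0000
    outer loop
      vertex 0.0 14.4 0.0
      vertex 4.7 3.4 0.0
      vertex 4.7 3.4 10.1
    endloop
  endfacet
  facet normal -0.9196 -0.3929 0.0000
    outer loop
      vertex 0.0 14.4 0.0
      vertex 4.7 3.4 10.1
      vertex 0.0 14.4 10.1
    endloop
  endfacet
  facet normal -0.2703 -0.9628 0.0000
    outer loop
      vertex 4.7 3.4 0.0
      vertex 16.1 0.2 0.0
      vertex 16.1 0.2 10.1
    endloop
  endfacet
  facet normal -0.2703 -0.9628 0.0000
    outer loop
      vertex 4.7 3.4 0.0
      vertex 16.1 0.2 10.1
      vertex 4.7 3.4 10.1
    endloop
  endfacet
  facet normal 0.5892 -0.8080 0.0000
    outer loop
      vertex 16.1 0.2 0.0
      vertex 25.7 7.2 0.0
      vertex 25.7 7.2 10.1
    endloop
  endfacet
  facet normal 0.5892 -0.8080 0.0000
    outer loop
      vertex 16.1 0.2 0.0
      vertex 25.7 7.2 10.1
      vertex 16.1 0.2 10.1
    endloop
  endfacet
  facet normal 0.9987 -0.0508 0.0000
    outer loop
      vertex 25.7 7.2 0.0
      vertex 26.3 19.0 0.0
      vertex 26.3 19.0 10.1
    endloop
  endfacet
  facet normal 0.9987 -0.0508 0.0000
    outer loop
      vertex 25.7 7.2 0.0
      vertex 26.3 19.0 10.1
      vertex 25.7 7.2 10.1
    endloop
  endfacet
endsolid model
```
; perimeter-only toolpath
G21 ; units = mm
G90 ; absolute positioning
G28 ; home
; layer 1
G0 Z1.7
G0 X26.3 Y19.0
G1 X17.4 Y26.9
G1 X5.7 Y24.8
G1 X0.0 Y14.4
G1 X4.7 Y3.4
G1 X16.1 Y0.2
G1 X25.7 Y7.2
G1 X26.3 Y19.0
; layer 2
G0 Z3.4
G0 X26.3 Y19.0
G1 X17.4 Y26.9
G1 X5.7 Y24.8
G1 X0.0 Y14.4
G1 X4.7 Y3.4
G1 X16.1 Y0.2
G1 X25.7 Y7.2
G1 X26.3 Y19.0
; layer 3
G0 Z5.0
G0 X26.3 Y19.0
G1 X17.4 Y26.9
G1 X5.7 Y24.8
G1 X0.0 Y14.4
G1 X4.7 Y3.4
G1 X16.1 Y0.2
G1 X25.7 Y7.2
G1 X26.3 Y19.0
; layer 4
G0 Z6.7
G0 X26.3 Y19.0
G1 X17.4 Y26.9
G1 X5.7 Y24.8
G1 X0.0 Y14.4
G1 X4.7 Y3.4
G1 X16.1 Y0.2
G1 X25.7 Y7.2
G1 X26.3 Y19.0
; layer 5
G0 Z8.4
G0 X26.3 Y19.0
G1 X17.4 Y26.9
G1 X5.7 Y24.8
G1 X0.0 Y14.4
G1 X4.7 Y3.4
G1 X16.1 Y0.2
G1 X25.7 Y7.2
G1 X26.3 Y19.0
; layer 6
G0 Z10.1
G0 X26.3 Y19.0
G1 X17.4 Y26.9
G1 X5.7 Y24.8
G1 X0.0 Y14.4
G1 X4.7 Y3.4
G1 X16.1 Y0.2
G1 X25.7 Y7.2
G1 X26.3 Y19.0
M2 ; end

The solid is a regular 7-sided prism (a cylinder approximated with 7 flat sides), circumscribed radius ≈ 13.7 mm, height ≈ 10.1 mm. Slicing at Δz = 1.7 mm — 6 equal slices spanning the solid's height, so layer i sits at z = i·h/6 — gives 6 non-empty perimeters. Each is a 7-segment closed polygon; G0 lifts to the layer z and rapids to the start vertex, then G1 traces the edges.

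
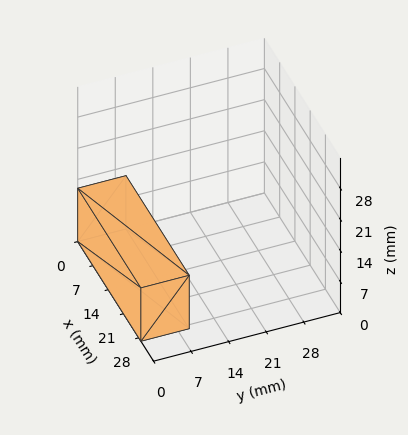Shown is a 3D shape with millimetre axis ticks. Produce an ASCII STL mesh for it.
Reading the render: the shape is a rectangular box, roughly 29 × 9 mm footprint and 12 mm tall (dimensions read to the nearest mm from the axis ticks). For the STL, each face is triangulated and given an outward normal.

solid part
  facet normal 0.0000 0.0000 -1.0000
    outer loop
      vertex 29.0 9.0 0.0
      vertex 29.0 0.0 0.0
      vertex 0.0 0.0 0.0
    endloop
  endfacet
  facet normal 0.0000 0.0000 -1.0000
    outer loop
      vertex 0.0 9.0 0.0
      vertex 29.0 9.0 0.0
      vertex 0.0 0.0 0.0
    endloop
  endfacet
  facet normal 0.0000 0.0000 1.0000
    outer loop
      vertex 0.0 0.0 12.0
      vertex 29.0 0.0 12.0
      vertex 29.0 9.0 12.0
    endloop
  endfacet
  facet normal 0.0000 0.0000 1.0000
    outer loop
      vertex 0.0 0.0 12.0
      vertex 29.0 9.0 12.0
      vertex 0.0 9.0 12.0
    endloop
  endfacet
  facet normal 0.0000 -1.0000 0.0000
    outer loop
      vertex 0.0 0.0 0.0
      vertex 29.0 0.0 0.0
      vertex 29.0 0.0 12.0
    endloop
  endfacet
  facet normal 0.0000 -1.0000 0.0000
    outer loop
      vertex 0.0 0.0 0.0
      vertex 29.0 0.0 12.0
      vertex 0.0 0.0 12.0
    endloop
  endfacet
  facet normal 0.0000 1.0000 0.0000
    outer loop
      vertex 29.0 9.0 12.0
      vertex 29.0 9.0 0.0
      vertex 0.0 9.0 0.0
    endloop
  endfacet
  facet normal 0.0000 1.0000 0.0000
    outer loop
      vertex 0.0 9.0 12.0
      vertex 29.0 9.0 12.0
      vertex 0.0 9.0 0.0
    endloop
  endfacet
  facet normal -1.0000 0.0000 0.0000
    outer loop
      vertex 0.0 9.0 12.0
      vertex 0.0 9.0 0.0
      vertex 0.0 0.0 0.0
    endloop
  endfacet
  facet normal -1.0000 0.0000 0.0000
    outer loop
      vertex 0.0 0.0 12.0
      vertex 0.0 9.0 12.0
      vertex 0.0 0.0 0.0
    endloop
  endfacet
  facet normal 1.0000 0.0000 0.0000
    outer loop
      vertex 29.0 0.0 0.0
      vertex 29.0 9.0 0.0
      vertex 29.0 9.0 12.0
    endloop
  endfacet
  facet normal 1.0000 0.0000 0.0000
    outer loop
      vertex 29.0 0.0 0.0
      vertex 29.0 9.0 12.0
      vertex 29.0 0.0 12.0
    endloop
  endfacet
endsolid part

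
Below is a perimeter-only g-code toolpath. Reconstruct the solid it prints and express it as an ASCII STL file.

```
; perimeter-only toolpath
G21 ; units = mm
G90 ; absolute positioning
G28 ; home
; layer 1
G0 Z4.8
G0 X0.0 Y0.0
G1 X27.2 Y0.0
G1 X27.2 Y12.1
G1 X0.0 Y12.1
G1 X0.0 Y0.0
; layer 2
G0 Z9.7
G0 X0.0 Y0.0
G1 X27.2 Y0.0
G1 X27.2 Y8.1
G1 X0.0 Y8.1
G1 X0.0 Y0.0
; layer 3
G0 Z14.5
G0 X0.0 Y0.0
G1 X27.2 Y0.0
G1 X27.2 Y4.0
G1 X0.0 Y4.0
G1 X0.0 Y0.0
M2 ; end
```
solid part
  facet normal 0.0000 0.0000 -1.0000
    outer loop
      vertex 27.2 16.1 0.0
      vertex 27.2 0.0 0.0
      vertex 0.0 0.0 0.0
    endloop
  endfacet
  facet normal 0.0000 0.0000 -1.0000
    outer loop
      vertex 0.0 16.1 0.0
      vertex 27.2 16.1 0.0
      vertex 0.0 0.0 0.0
    endloop
  endfacet
  facet normal 0.0000 -1.0000 0.0000
    outer loop
      vertex 0.0 0.0 0.0
      vertex 27.2 0.0 0.0
      vertex 27.2 0.0 19.3
    endloop
  endfacet
  facet normal 0.0000 -1.0000 0.0000
    outer loop
      vertex 0.0 0.0 0.0
      vertex 27.2 0.0 19.3
      vertex 0.0 0.0 19.3
    endloop
  endfacet
  facet normal 0.0000 0.7679 0.6406
    outer loop
      vertex 0.0 0.0 19.3
      vertex 27.2 0.0 19.3
      vertex 27.2 16.1 0.0
    endloop
  endfacet
  facet normal 0.0000 0.7679 0.6406
    outer loop
      vertex 0.0 0.0 19.3
      vertex 27.2 16.1 0.0
      vertex 0.0 16.1 0.0
    endloop
  endfacet
  facet normal -1.0000 0.0000 0.0000
    outer loop
      vertex 0.0 0.0 19.3
      vertex 0.0 16.1 0.0
      vertex 0.0 0.0 0.0
    endloop
  endfacet
  facet normal 1.0000 0.0000 0.0000
    outer loop
      vertex 27.2 0.0 0.0
      vertex 27.2 16.1 0.0
      vertex 27.2 0.0 19.3
    endloop
  endfacet
endsolid part

The G0 Z moves step by Δz≈4.8 mm. The G1 loops shrink linearly with z, so the solid tapers from its base footprint up to z≈19.3. Closing with a flat bottom cap and the tapered top and triangulating gives 8 facets — a wedge (ramp): 27.2 × 16.1 mm base, rising to 19.3 mm along the y=0 edge and sloping linearly to z=0 at y=16.1.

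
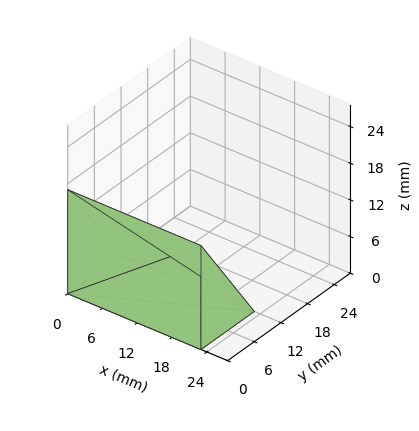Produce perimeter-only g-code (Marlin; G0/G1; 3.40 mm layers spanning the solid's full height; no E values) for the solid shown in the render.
Reading the render: the shape is a wedge (ramp): 23 × 12 mm base, rising to 17 mm along the y=0 edge and sloping linearly to z=0 at y=12 (dimensions read to the nearest mm from the axis ticks). For the g-code, the solid's height is divided into equal slices at the stated Δz and each level perimeter traced with G1 moves after a G0 lift.

; perimeter-only toolpath
G21 ; units = mm
G90 ; absolute positioning
G28 ; home
; layer 1
G0 Z3.40
G0 X0.00 Y0.00
G1 X23.00 Y0.00
G1 X23.00 Y9.60
G1 X0.00 Y9.60
G1 X0.00 Y0.00
; layer 2
G0 Z6.80
G0 X0.00 Y0.00
G1 X23.00 Y0.00
G1 X23.00 Y7.20
G1 X0.00 Y7.20
G1 X0.00 Y0.00
; layer 3
G0 Z10.20
G0 X0.00 Y0.00
G1 X23.00 Y0.00
G1 X23.00 Y4.80
G1 X0.00 Y4.80
G1 X0.00 Y0.00
; layer 4
G0 Z13.60
G0 X0.00 Y0.00
G1 X23.00 Y0.00
G1 X23.00 Y2.40
G1 X0.00 Y2.40
G1 X0.00 Y0.00
M2 ; end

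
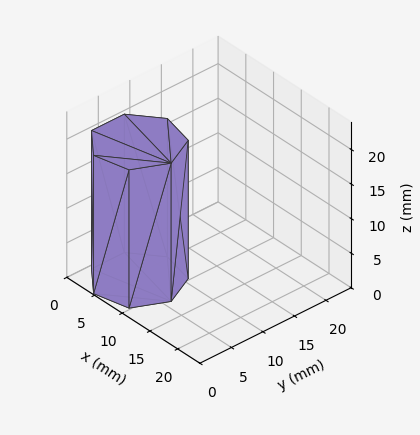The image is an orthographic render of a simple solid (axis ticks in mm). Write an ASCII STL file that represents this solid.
Reading the render: the shape is a regular 7-sided prism (a cylinder approximated with 7 flat sides), circumscribed radius ≈ 6 mm, height ≈ 20 mm (dimensions read to the nearest mm from the axis ticks). For the STL, each face is triangulated and given an outward normal.

solid part
  facet normal 0.0000 0.0000 -1.0000
    outer loop
      vertex 4.665 11.850 0.000
      vertex 9.741 10.691 0.000
      vertex 12.000 6.000 0.000
    endloop
  endfacet
  facet normal 0.0000 0.0000 -1.0000
    outer loop
      vertex 0.594 8.603 0.000
      vertex 4.665 11.850 0.000
      vertex 12.000 6.000 0.000
    endloop
  endfacet
  facet normal 0.0000 0.0000 -1.0000
    outer loop
      vertex 0.594 3.397 0.000
      vertex 0.594 8.603 0.000
      vertex 12.000 6.000 0.000
    endloop
  endfacet
  facet normal 0.0000 0.0000 -1.0000
    outer loop
      vertex 4.665 0.150 0.000
      vertex 0.594 3.397 0.000
      vertex 12.000 6.000 0.000
    endloop
  endfacet
  facet normal 0.0000 0.0000 -1.0000
    outer loop
      vertex 9.741 1.309 0.000
      vertex 4.665 0.150 0.000
      vertex 12.000 6.000 0.000
    endloop
  endfacet
  facet normal 0.0000 0.0000 1.0000
    outer loop
      vertex 12.000 6.000 20.000
      vertex 9.741 10.691 20.000
      vertex 4.665 11.850 20.000
    endloop
  endfacet
  facet normal 0.0000 0.0000 1.0000
    outer loop
      vertex 12.000 6.000 20.000
      vertex 4.665 11.850 20.000
      vertex 0.594 8.603 20.000
    endloop
  endfacet
  facet normal 0.0000 0.0000 1.0000
    outer loop
      vertex 12.000 6.000 20.000
      vertex 0.594 8.603 20.000
      vertex 0.594 3.397 20.000
    endloop
  endfacet
  facet normal 0.0000 0.0000 1.0000
    outer loop
      vertex 12.000 6.000 20.000
      vertex 0.594 3.397 20.000
      vertex 4.665 0.150 20.000
    endloop
  endfacet
  facet normal 0.0000 0.0000 1.0000
    outer loop
      vertex 12.000 6.000 20.000
      vertex 4.665 0.150 20.000
      vertex 9.741 1.309 20.000
    endloop
  endfacet
  facet normal 0.9010 0.4339 0.0000
    outer loop
      vertex 12.000 6.000 0.000
      vertex 9.741 10.691 0.000
      vertex 9.741 10.691 20.000
    endloop
  endfacet
  facet normal 0.9010 0.4339 0.0000
    outer loop
      vertex 12.000 6.000 0.000
      vertex 9.741 10.691 20.000
      vertex 12.000 6.000 20.000
    endloop
  endfacet
  facet normal 0.2226 0.9749 0.0000
    outer loop
      vertex 9.741 10.691 0.000
      vertex 4.665 11.850 0.000
      vertex 4.665 11.850 20.000
    endloop
  endfacet
  facet normal 0.2226 0.9749 0.0000
    outer loop
      vertex 9.741 10.691 0.000
      vertex 4.665 11.850 20.000
      vertex 9.741 10.691 20.000
    endloop
  endfacet
  facet normal -0.6235 0.7818 0.0000
    outer loop
      vertex 4.665 11.850 0.000
      vertex 0.594 8.603 0.000
      vertex 0.594 8.603 20.000
    endloop
  endfacet
  facet normal -0.6235 0.7818 0.0000
    outer loop
      vertex 4.665 11.850 0.000
      vertex 0.594 8.603 20.000
      vertex 4.665 11.850 20.000
    endloop
  endfacet
  facet normal -1.0000 0.0000 0.0000
    outer loop
      vertex 0.594 8.603 0.000
      vertex 0.594 3.397 0.000
      vertex 0.594 3.397 20.000
    endloop
  endfacet
  facet normal -1.0000 0.0000 0.0000
    outer loop
      vertex 0.594 8.603 0.000
      vertex 0.594 3.397 20.000
      vertex 0.594 8.603 20.000
    endloop
  endfacet
  facet normal -0.6235 -0.7818 0.0000
    outer loop
      vertex 0.594 3.397 0.000
      vertex 4.665 0.150 0.000
      vertex 4.665 0.150 20.000
    endloop
  endfacet
  facet normal -0.6235 -0.7818 0.0000
    outer loop
      vertex 0.594 3.397 0.000
      vertex 4.665 0.150 20.000
      vertex 0.594 3.397 20.000
    endloop
  endfacet
  facet normal 0.2226 -0.9749 0.0000
    outer loop
      vertex 4.665 0.150 0.000
      vertex 9.741 1.309 0.000
      vertex 9.741 1.309 20.000
    endloop
  endfacet
  facet normal 0.2226 -0.9749 0.0000
    outer loop
      vertex 4.665 0.150 0.000
      vertex 9.741 1.309 20.000
      vertex 4.665 0.150 20.000
    endloop
  endfacet
  facet normal 0.9010 -0.4339 0.0000
    outer loop
      vertex 9.741 1.309 0.000
      vertex 12.000 6.000 0.000
      vertex 12.000 6.000 20.000
    endloop
  endfacet
  facet normal 0.9010 -0.4339 0.0000
    outer loop
      vertex 9.741 1.309 0.000
      vertex 12.000 6.000 20.000
      vertex 9.741 1.309 20.000
    endloop
  endfacet
endsolid part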